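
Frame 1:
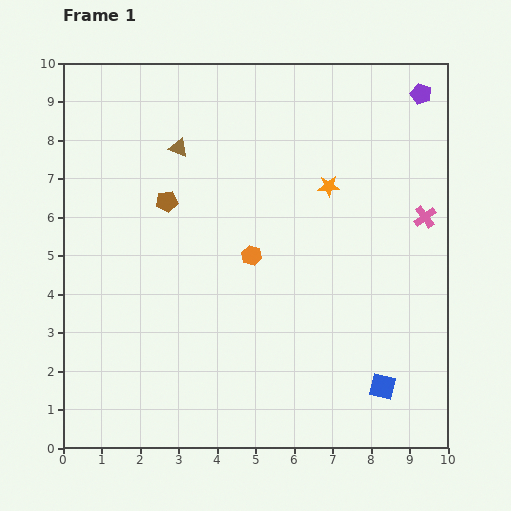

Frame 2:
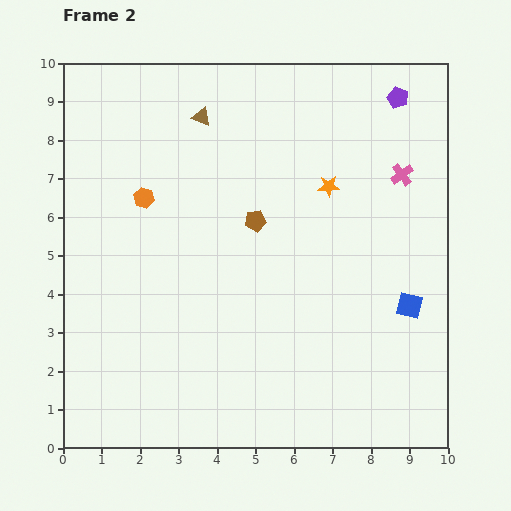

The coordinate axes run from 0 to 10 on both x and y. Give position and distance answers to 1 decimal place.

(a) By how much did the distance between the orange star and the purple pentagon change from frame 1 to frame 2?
-0.5

Distance in frame 1: 3.4. Distance in frame 2: 2.9.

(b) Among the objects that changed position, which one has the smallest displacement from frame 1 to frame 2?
the purple pentagon

(moved 0.6)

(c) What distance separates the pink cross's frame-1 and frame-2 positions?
1.3

The pink cross moved from (9.4, 6.0) to (8.8, 7.1), a distance of √(0.6² + 1.1²) ≈ 1.3.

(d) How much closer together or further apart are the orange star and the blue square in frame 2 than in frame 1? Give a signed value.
-1.7

Distance in frame 1: 5.4. Distance in frame 2: 3.7.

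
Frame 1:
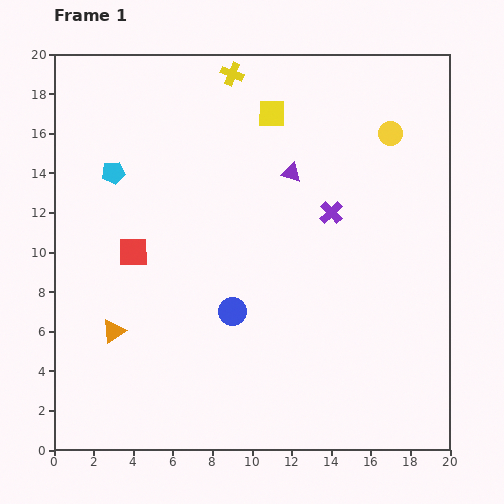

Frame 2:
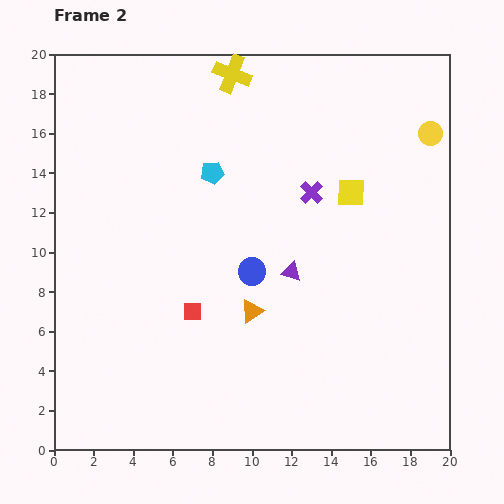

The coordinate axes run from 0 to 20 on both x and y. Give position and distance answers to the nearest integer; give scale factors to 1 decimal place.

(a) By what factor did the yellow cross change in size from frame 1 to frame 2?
1.6×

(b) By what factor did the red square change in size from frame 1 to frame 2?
0.6×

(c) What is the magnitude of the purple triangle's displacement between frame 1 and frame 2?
5

The purple triangle moved from (12, 14) to (12, 9), a distance of √(0² + 5²) ≈ 5.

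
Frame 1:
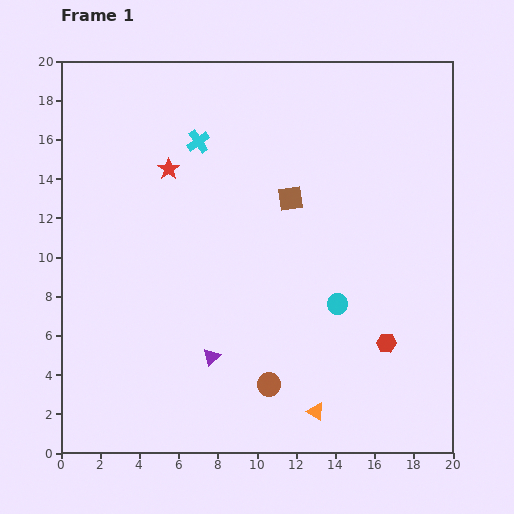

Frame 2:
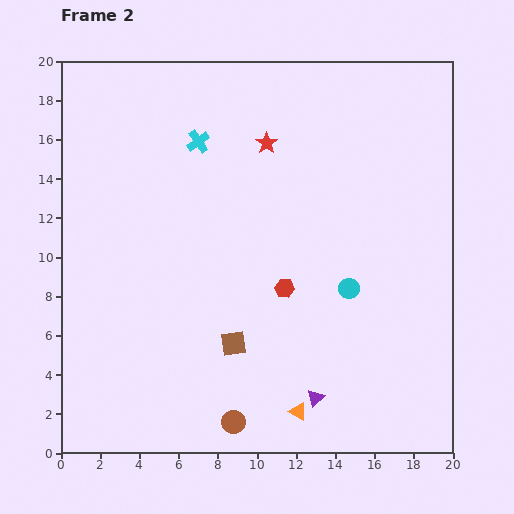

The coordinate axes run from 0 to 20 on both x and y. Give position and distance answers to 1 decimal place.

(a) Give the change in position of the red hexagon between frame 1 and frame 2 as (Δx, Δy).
(-5.2, 2.8)

The red hexagon was at (16.6, 5.6) in frame 1 and (11.4, 8.4) in frame 2.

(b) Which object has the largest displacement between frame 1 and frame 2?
the brown square

(moved 7.9; next 5.9)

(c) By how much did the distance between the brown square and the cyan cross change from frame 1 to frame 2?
+5.0

Distance in frame 1: 5.5. Distance in frame 2: 10.5.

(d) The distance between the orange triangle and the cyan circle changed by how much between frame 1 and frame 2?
+1.2

Distance in frame 1: 5.6. Distance in frame 2: 6.8.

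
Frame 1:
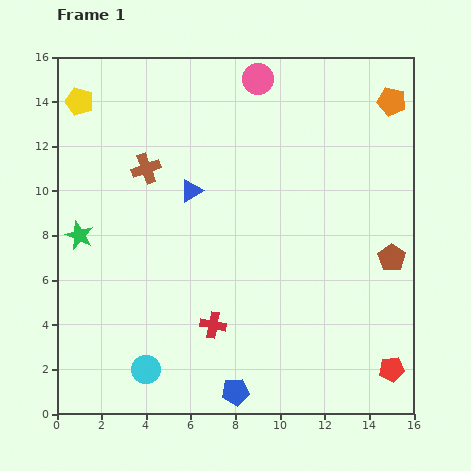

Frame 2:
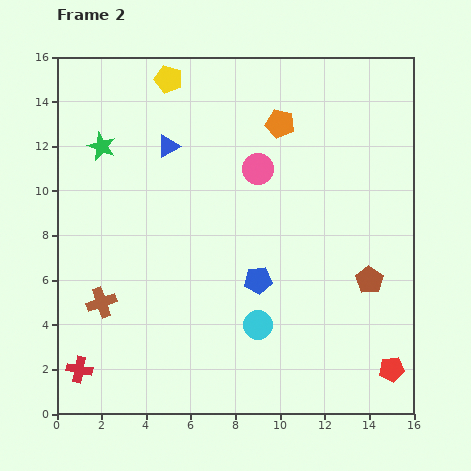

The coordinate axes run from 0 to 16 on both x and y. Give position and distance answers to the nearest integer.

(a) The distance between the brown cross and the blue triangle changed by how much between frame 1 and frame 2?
+6

Distance in frame 1: 2. Distance in frame 2: 8.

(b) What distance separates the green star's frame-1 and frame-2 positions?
4

The green star moved from (1, 8) to (2, 12), a distance of √(1² + 4²) ≈ 4.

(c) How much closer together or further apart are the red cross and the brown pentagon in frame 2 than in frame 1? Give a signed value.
+5

Distance in frame 1: 9. Distance in frame 2: 14.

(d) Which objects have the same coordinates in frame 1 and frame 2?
the red pentagon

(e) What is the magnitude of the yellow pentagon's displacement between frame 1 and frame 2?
4

The yellow pentagon moved from (1, 14) to (5, 15), a distance of √(4² + 1²) ≈ 4.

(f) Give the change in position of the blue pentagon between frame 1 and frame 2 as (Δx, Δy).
(1, 5)

The blue pentagon was at (8, 1) in frame 1 and (9, 6) in frame 2.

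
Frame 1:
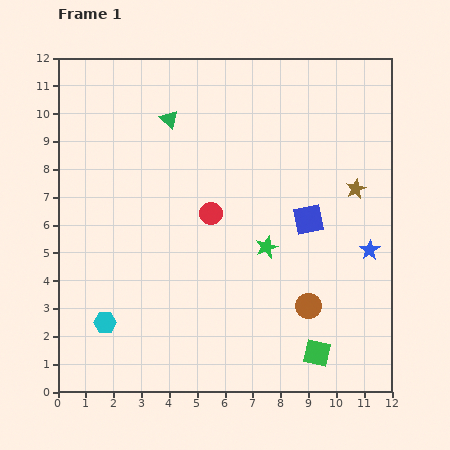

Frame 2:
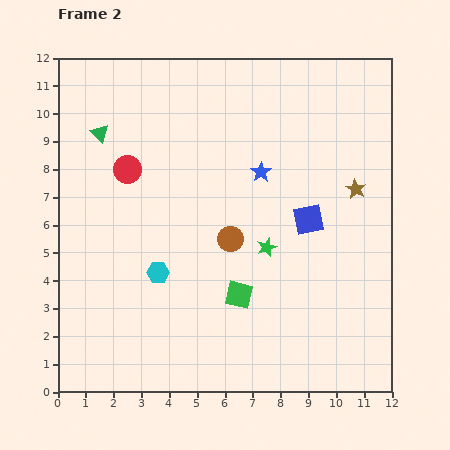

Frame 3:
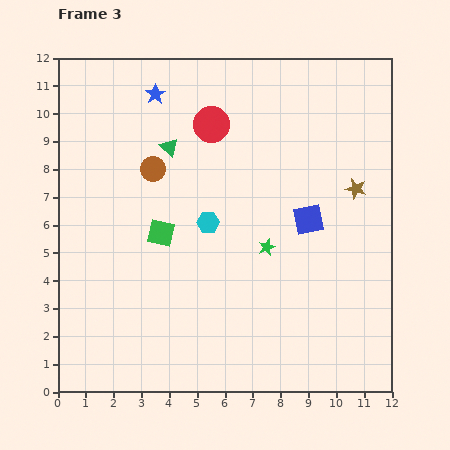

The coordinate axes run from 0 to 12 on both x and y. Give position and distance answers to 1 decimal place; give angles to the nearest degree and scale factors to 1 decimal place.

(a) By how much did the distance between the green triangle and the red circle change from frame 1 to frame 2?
-2.1

Distance in frame 1: 3.7. Distance in frame 2: 1.6.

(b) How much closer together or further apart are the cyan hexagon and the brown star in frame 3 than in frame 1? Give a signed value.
-4.8

Distance in frame 1: 10.2. Distance in frame 3: 5.4.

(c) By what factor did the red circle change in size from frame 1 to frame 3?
1.6×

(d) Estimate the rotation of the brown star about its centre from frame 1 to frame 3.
31° counter-clockwise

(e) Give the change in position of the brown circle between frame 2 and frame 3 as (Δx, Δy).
(-2.8, 2.5)

The brown circle was at (6.2, 5.5) in frame 2 and (3.4, 8.0) in frame 3.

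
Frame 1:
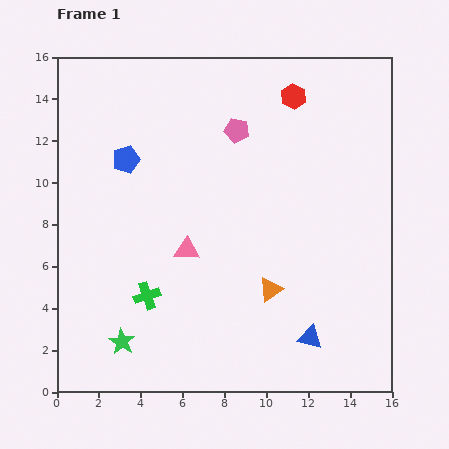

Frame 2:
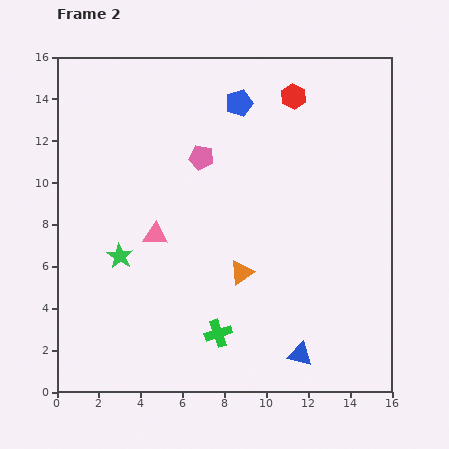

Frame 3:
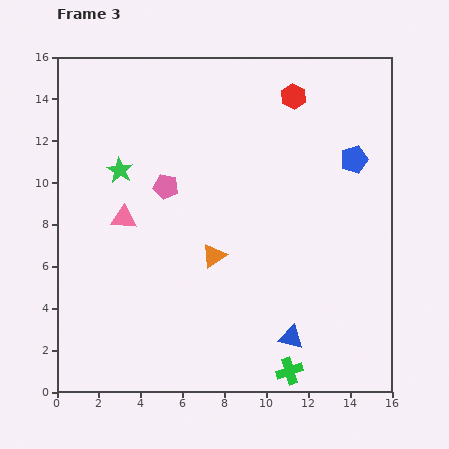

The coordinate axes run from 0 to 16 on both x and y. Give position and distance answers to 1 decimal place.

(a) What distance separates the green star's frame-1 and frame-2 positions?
4.1

The green star moved from (3.1, 2.4) to (3.0, 6.5), a distance of √(0.1² + 4.1²) ≈ 4.1.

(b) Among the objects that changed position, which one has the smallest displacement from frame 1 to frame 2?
the blue triangle

(moved 0.9)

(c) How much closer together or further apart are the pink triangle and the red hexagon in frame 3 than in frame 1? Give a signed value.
+1.1

Distance in frame 1: 8.9. Distance in frame 3: 10.0.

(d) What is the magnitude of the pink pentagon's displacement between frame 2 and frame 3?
2.2

The pink pentagon moved from (6.9, 11.2) to (5.2, 9.8), a distance of √(1.7² + 1.4²) ≈ 2.2.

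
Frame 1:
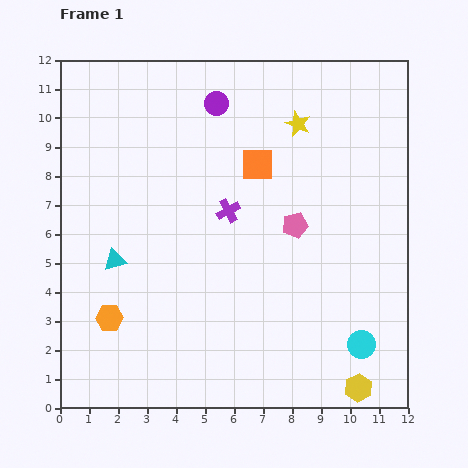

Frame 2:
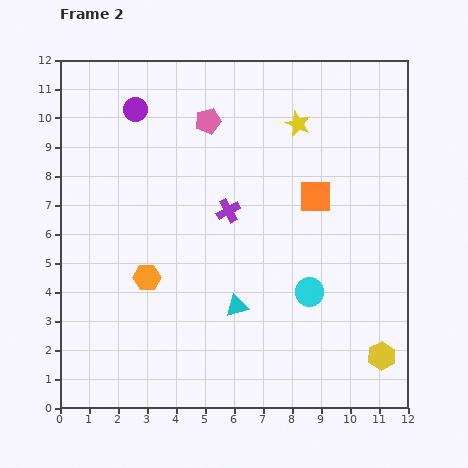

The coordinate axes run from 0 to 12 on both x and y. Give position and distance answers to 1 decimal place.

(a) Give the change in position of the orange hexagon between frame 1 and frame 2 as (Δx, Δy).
(1.3, 1.4)

The orange hexagon was at (1.7, 3.1) in frame 1 and (3.0, 4.5) in frame 2.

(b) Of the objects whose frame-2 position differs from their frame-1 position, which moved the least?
the yellow hexagon

(moved 1.4)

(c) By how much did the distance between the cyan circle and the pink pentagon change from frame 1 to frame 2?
+2.2

Distance in frame 1: 4.7. Distance in frame 2: 6.9.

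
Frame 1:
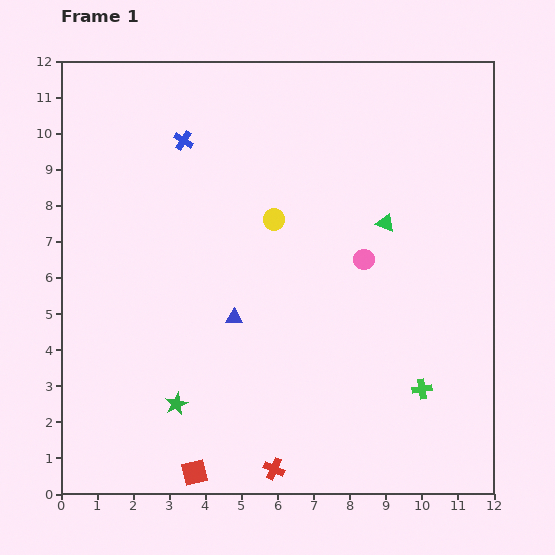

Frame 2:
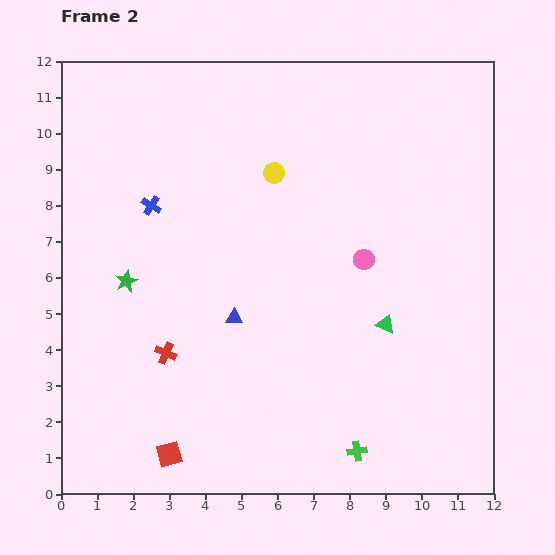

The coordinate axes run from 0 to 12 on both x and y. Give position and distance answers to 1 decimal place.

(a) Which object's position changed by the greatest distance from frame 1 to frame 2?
the red cross

(moved 4.4; next 3.7)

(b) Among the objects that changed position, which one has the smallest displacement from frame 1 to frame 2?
the red square

(moved 0.9)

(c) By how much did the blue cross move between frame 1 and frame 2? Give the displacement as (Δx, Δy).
(-0.9, -1.8)

The blue cross was at (3.4, 9.8) in frame 1 and (2.5, 8.0) in frame 2.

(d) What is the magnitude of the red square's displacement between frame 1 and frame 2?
0.9

The red square moved from (3.7, 0.6) to (3.0, 1.1), a distance of √(0.7² + 0.5²) ≈ 0.9.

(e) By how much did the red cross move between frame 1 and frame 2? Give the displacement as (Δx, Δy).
(-3.0, 3.2)

The red cross was at (5.9, 0.7) in frame 1 and (2.9, 3.9) in frame 2.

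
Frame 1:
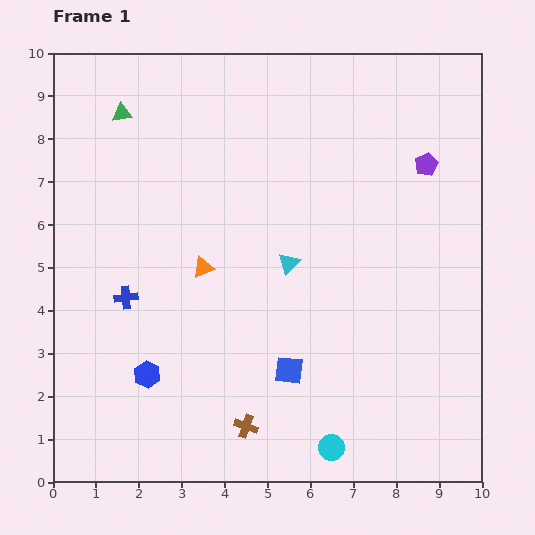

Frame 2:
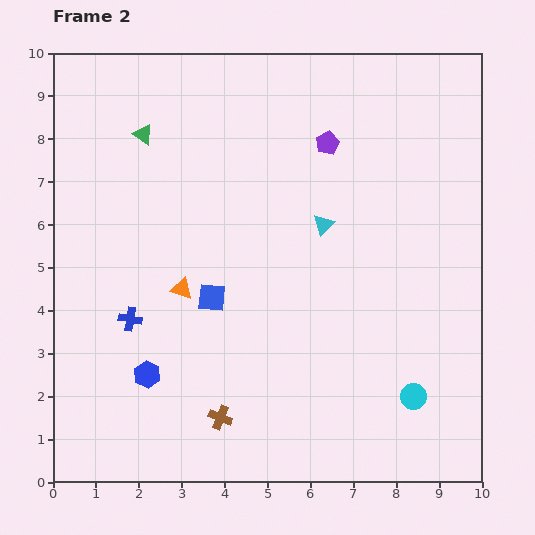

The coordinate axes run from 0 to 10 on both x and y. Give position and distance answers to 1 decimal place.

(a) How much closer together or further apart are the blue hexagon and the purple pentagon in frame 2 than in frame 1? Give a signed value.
-1.3

Distance in frame 1: 8.1. Distance in frame 2: 6.8.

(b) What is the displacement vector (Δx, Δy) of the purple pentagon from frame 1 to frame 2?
(-2.3, 0.5)

The purple pentagon was at (8.7, 7.4) in frame 1 and (6.4, 7.9) in frame 2.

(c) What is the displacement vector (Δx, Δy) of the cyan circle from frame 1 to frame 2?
(1.9, 1.2)

The cyan circle was at (6.5, 0.8) in frame 1 and (8.4, 2.0) in frame 2.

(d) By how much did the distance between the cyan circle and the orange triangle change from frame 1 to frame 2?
+0.8

Distance in frame 1: 5.2. Distance in frame 2: 6.0.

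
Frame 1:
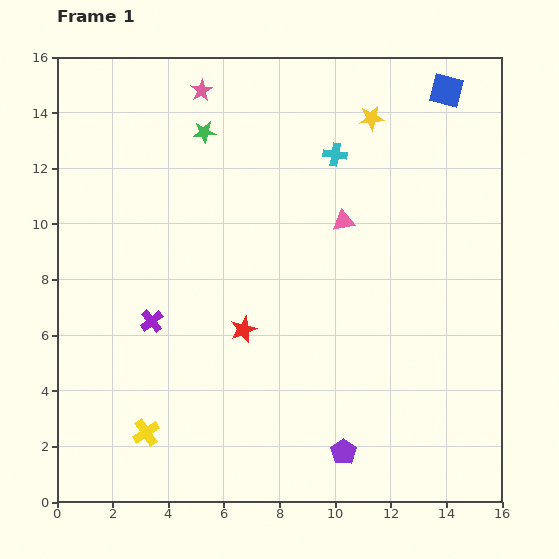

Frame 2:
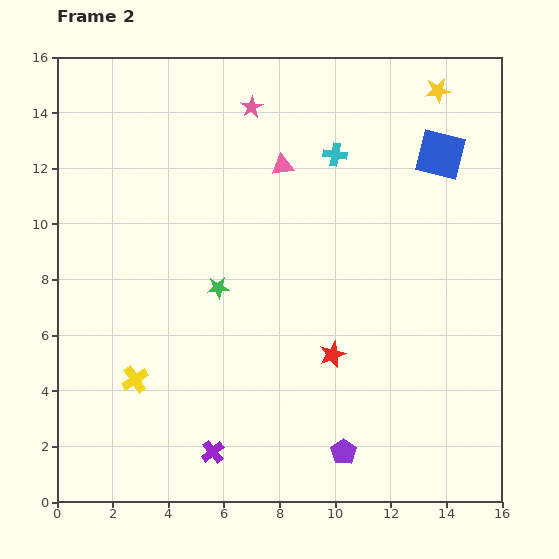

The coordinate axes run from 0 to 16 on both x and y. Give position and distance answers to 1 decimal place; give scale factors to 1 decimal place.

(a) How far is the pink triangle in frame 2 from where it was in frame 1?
3.0

The pink triangle moved from (10.3, 10.1) to (8.1, 12.1), a distance of √(2.2² + 2.0²) ≈ 3.0.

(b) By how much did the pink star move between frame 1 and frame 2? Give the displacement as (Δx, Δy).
(1.8, -0.6)

The pink star was at (5.2, 14.8) in frame 1 and (7.0, 14.2) in frame 2.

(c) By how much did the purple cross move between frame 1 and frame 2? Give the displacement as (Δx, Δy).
(2.2, -4.7)

The purple cross was at (3.4, 6.5) in frame 1 and (5.6, 1.8) in frame 2.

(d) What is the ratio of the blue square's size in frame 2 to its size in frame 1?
1.5×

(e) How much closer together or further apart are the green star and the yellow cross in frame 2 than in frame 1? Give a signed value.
-6.5

Distance in frame 1: 11.0. Distance in frame 2: 4.5.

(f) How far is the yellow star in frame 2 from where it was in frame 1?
2.6

The yellow star moved from (11.3, 13.8) to (13.7, 14.8), a distance of √(2.4² + 1.0²) ≈ 2.6.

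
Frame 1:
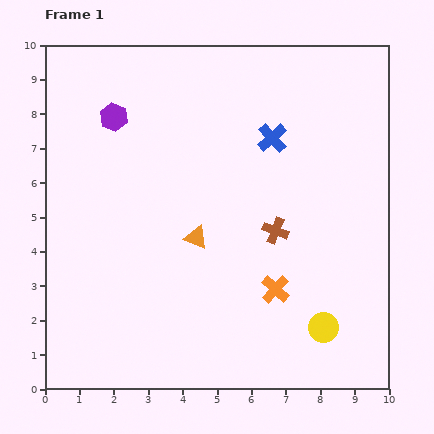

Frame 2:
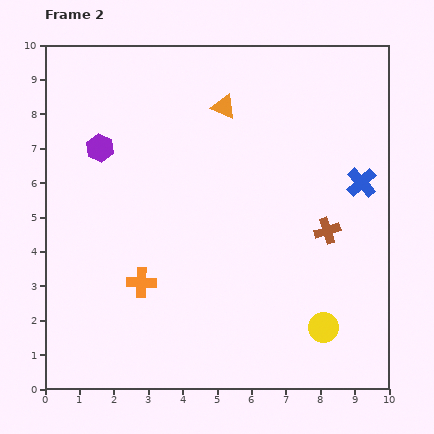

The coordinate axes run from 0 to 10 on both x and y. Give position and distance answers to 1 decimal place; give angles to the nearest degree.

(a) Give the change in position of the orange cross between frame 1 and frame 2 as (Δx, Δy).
(-3.9, 0.2)

The orange cross was at (6.7, 2.9) in frame 1 and (2.8, 3.1) in frame 2.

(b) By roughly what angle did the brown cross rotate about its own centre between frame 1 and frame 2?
38° counter-clockwise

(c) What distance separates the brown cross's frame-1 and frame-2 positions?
1.5

The brown cross moved from (6.7, 4.6) to (8.2, 4.6), a distance of √(1.5² + 0.0²) ≈ 1.5.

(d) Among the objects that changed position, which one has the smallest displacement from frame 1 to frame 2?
the purple hexagon

(moved 1.0)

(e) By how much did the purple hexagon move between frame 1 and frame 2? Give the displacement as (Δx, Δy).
(-0.4, -0.9)

The purple hexagon was at (2.0, 7.9) in frame 1 and (1.6, 7.0) in frame 2.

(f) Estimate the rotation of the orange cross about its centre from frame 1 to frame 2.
39° counter-clockwise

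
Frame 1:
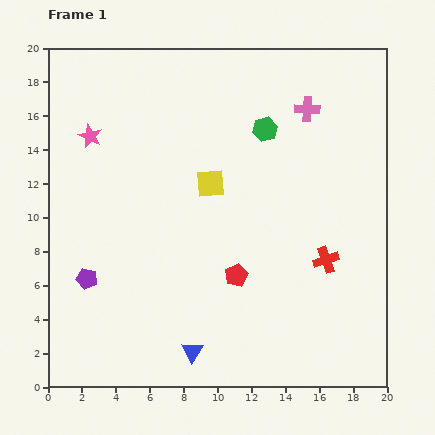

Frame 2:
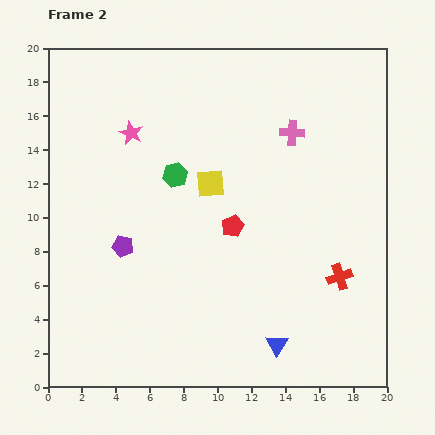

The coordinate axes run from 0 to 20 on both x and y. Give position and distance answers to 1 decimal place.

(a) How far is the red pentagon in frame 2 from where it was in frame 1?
2.9

The red pentagon moved from (11.1, 6.6) to (10.9, 9.5), a distance of √(0.2² + 2.9²) ≈ 2.9.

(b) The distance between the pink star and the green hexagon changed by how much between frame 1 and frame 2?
-6.7

Distance in frame 1: 10.3. Distance in frame 2: 3.6.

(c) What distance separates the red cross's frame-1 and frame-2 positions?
1.3

The red cross moved from (16.4, 7.5) to (17.2, 6.5), a distance of √(0.8² + 1.0²) ≈ 1.3.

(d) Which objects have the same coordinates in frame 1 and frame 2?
the yellow square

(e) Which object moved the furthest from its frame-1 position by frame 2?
the green hexagon

(moved 5.9; next 5.0)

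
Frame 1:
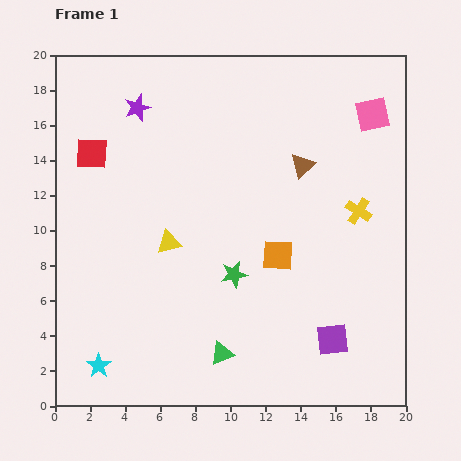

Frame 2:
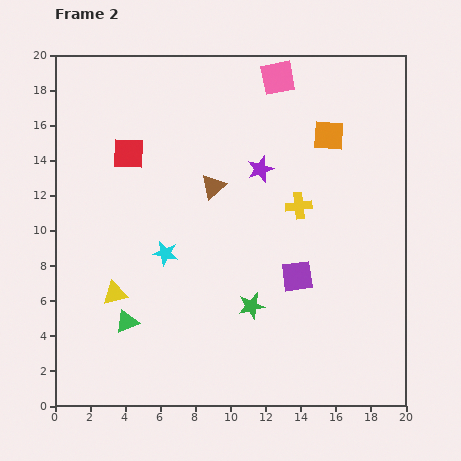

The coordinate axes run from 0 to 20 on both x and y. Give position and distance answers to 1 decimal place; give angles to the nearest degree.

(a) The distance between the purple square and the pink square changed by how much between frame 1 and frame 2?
-1.6

Distance in frame 1: 13.0. Distance in frame 2: 11.4.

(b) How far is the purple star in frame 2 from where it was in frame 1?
7.8

The purple star moved from (4.7, 17.0) to (11.7, 13.5), a distance of √(7.0² + 3.5²) ≈ 7.8.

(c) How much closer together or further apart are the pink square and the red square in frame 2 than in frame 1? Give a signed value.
-6.7

Distance in frame 1: 16.2. Distance in frame 2: 9.5.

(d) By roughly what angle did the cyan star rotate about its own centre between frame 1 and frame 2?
24° counter-clockwise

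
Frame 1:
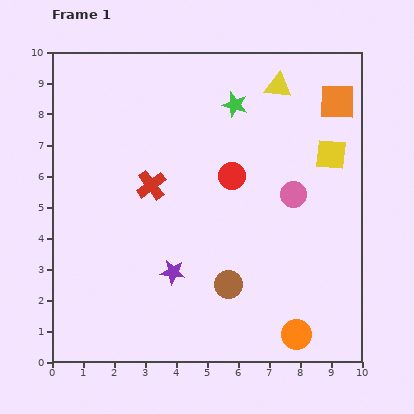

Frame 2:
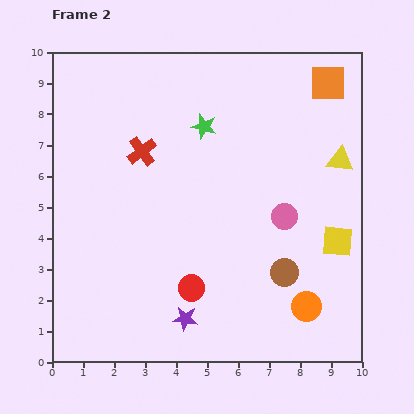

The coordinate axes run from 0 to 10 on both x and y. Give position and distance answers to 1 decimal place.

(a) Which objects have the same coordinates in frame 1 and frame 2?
none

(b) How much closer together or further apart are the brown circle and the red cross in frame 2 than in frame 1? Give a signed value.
+1.9

Distance in frame 1: 4.1. Distance in frame 2: 6.0.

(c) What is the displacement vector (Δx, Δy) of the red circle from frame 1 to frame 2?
(-1.3, -3.6)

The red circle was at (5.8, 6.0) in frame 1 and (4.5, 2.4) in frame 2.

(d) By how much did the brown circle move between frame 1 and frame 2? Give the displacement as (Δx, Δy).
(1.8, 0.4)

The brown circle was at (5.7, 2.5) in frame 1 and (7.5, 2.9) in frame 2.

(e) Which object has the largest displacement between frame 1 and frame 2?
the red circle

(moved 3.8; next 3.1)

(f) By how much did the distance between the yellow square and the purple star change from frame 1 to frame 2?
-0.9

Distance in frame 1: 6.4. Distance in frame 2: 5.5.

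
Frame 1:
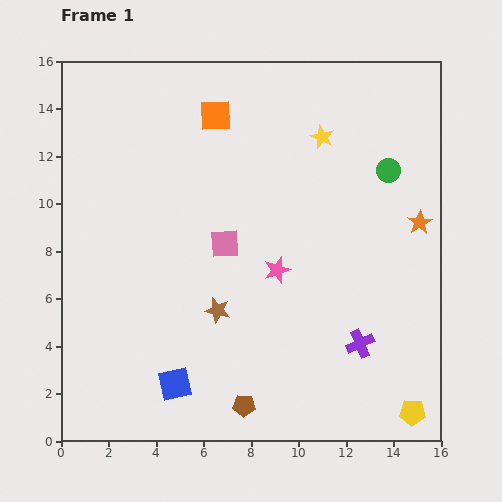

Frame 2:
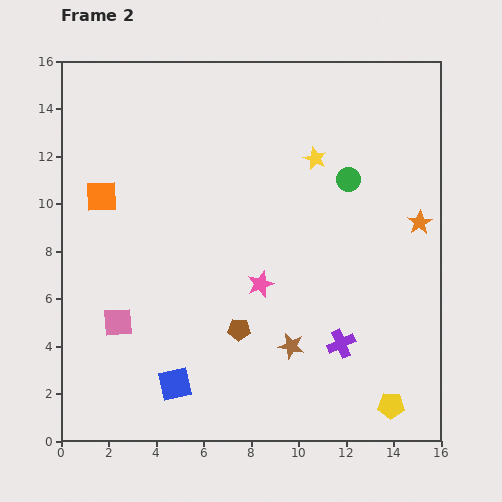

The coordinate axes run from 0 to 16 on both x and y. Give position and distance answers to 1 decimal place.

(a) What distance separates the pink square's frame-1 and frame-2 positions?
5.6

The pink square moved from (6.9, 8.3) to (2.4, 5.0), a distance of √(4.5² + 3.3²) ≈ 5.6.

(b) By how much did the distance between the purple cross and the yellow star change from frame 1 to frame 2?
-0.9

Distance in frame 1: 8.8. Distance in frame 2: 7.9.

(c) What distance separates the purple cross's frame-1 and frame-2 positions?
0.8

The purple cross moved from (12.6, 4.1) to (11.8, 4.1), a distance of √(0.8² + 0.0²) ≈ 0.8.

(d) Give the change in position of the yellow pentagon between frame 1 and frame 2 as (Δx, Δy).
(-0.9, 0.3)

The yellow pentagon was at (14.8, 1.2) in frame 1 and (13.9, 1.5) in frame 2.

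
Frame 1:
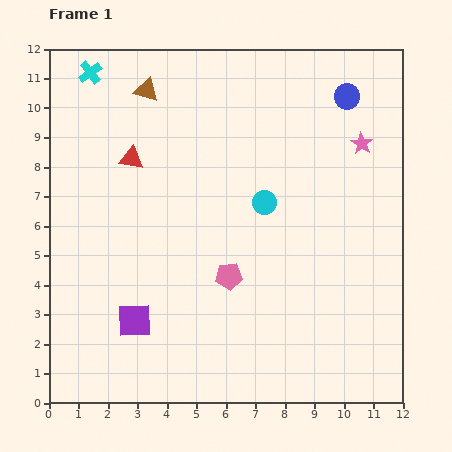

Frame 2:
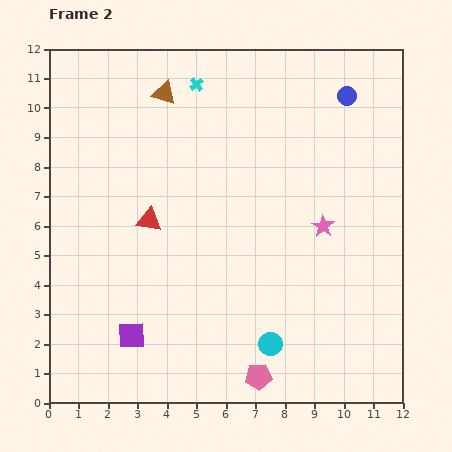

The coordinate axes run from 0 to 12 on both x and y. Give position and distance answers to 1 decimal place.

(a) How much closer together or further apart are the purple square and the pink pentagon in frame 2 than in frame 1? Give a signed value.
+1.0

Distance in frame 1: 3.5. Distance in frame 2: 4.5.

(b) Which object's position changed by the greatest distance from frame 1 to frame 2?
the cyan circle

(moved 4.8; next 3.6)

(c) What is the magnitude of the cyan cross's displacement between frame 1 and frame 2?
3.6

The cyan cross moved from (1.4, 11.2) to (5.0, 10.8), a distance of √(3.6² + 0.4²) ≈ 3.6.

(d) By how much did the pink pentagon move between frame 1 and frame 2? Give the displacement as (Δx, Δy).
(1.0, -3.4)

The pink pentagon was at (6.1, 4.3) in frame 1 and (7.1, 0.9) in frame 2.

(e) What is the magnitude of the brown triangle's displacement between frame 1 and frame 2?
0.6

The brown triangle moved from (3.3, 10.6) to (3.9, 10.5), a distance of √(0.6² + 0.1²) ≈ 0.6.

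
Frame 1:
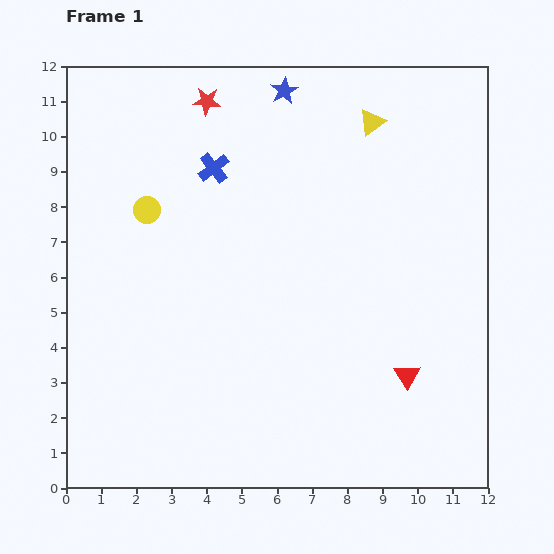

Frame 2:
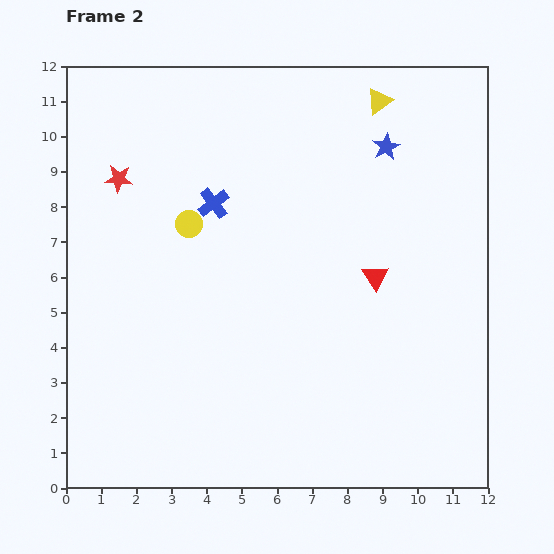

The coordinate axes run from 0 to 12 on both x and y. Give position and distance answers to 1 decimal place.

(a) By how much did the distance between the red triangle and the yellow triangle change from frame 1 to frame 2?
-2.3

Distance in frame 1: 7.3. Distance in frame 2: 5.0.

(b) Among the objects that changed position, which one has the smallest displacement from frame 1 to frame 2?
the yellow triangle

(moved 0.6)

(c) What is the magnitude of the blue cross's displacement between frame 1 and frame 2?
1.0

The blue cross moved from (4.2, 9.1) to (4.2, 8.1), a distance of √(0.0² + 1.0²) ≈ 1.0.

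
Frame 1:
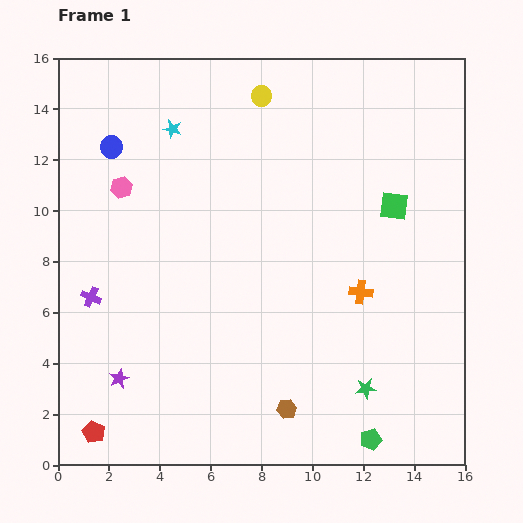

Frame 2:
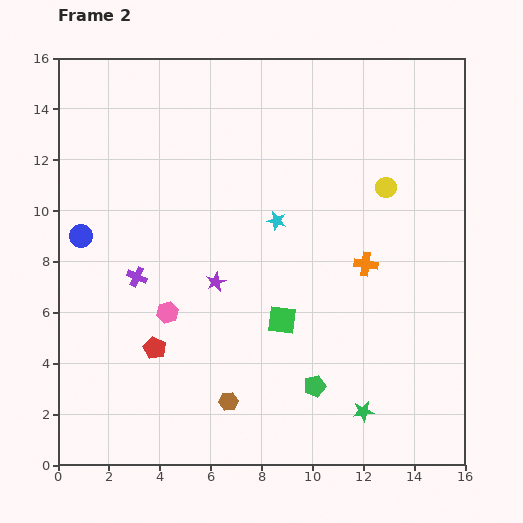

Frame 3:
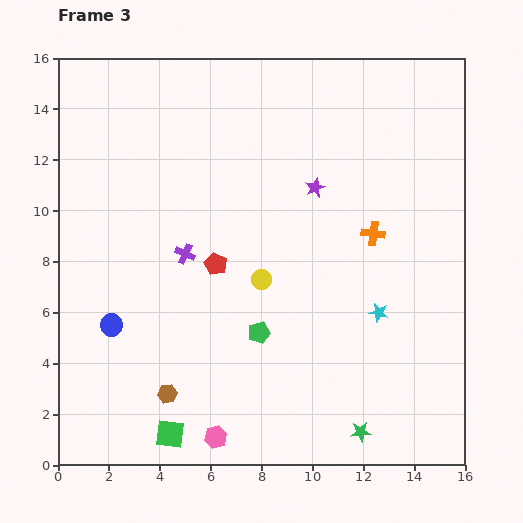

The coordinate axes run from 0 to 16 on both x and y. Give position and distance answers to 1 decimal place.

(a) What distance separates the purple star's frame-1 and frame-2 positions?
5.4

The purple star moved from (2.4, 3.4) to (6.2, 7.2), a distance of √(3.8² + 3.8²) ≈ 5.4.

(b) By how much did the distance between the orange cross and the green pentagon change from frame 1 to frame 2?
-0.6

Distance in frame 1: 5.8. Distance in frame 2: 5.2.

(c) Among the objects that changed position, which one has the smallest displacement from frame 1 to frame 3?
the green star

(moved 1.7)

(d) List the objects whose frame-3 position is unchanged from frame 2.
none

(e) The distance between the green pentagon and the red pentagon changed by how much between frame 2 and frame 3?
-3.3

Distance in frame 2: 6.5. Distance in frame 3: 3.2.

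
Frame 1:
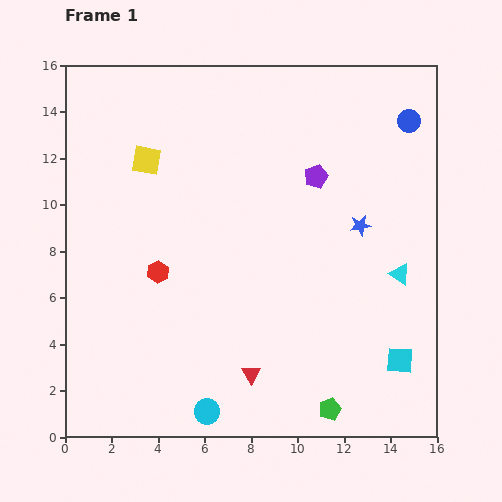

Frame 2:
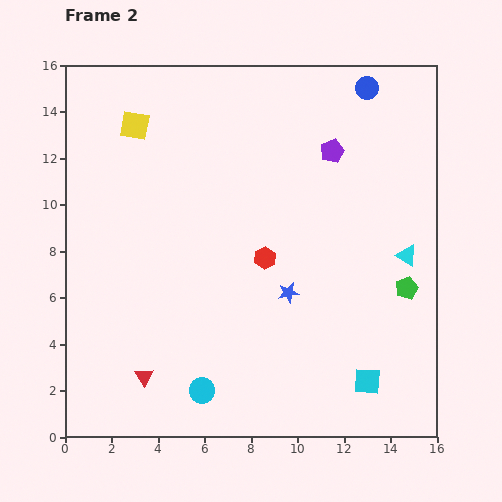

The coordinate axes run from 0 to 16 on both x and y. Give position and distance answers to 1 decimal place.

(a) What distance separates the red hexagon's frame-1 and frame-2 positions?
4.6

The red hexagon moved from (4.0, 7.1) to (8.6, 7.7), a distance of √(4.6² + 0.6²) ≈ 4.6.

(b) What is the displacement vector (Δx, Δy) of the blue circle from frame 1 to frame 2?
(-1.8, 1.4)

The blue circle was at (14.8, 13.6) in frame 1 and (13.0, 15.0) in frame 2.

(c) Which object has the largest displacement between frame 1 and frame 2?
the green pentagon

(moved 6.2; next 4.6)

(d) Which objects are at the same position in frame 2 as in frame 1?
none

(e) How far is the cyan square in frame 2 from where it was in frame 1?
1.7

The cyan square moved from (14.4, 3.3) to (13.0, 2.4), a distance of √(1.4² + 0.9²) ≈ 1.7.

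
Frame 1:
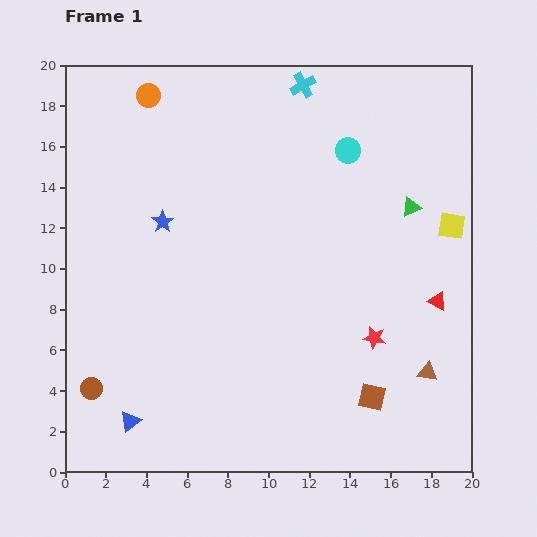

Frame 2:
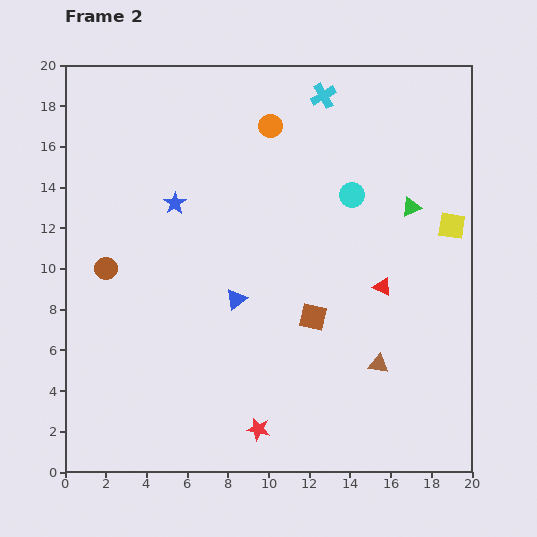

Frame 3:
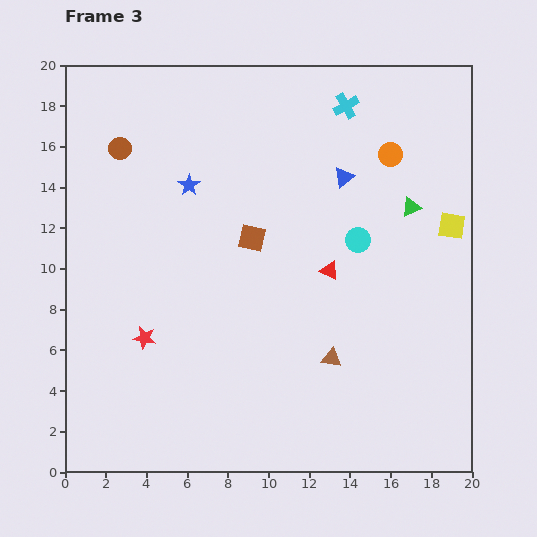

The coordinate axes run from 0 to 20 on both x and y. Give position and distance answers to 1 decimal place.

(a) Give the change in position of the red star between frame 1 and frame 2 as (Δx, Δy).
(-5.7, -4.5)

The red star was at (15.2, 6.6) in frame 1 and (9.5, 2.1) in frame 2.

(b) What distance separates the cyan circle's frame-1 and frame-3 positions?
4.4

The cyan circle moved from (13.9, 15.8) to (14.4, 11.4), a distance of √(0.5² + 4.4²) ≈ 4.4.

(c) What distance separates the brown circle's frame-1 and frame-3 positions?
11.9

The brown circle moved from (1.3, 4.1) to (2.7, 15.9), a distance of √(1.4² + 11.8²) ≈ 11.9.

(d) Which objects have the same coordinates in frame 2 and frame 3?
the yellow square, the green triangle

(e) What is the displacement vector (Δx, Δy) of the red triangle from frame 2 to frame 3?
(-2.6, 0.8)

The red triangle was at (15.6, 9.1) in frame 2 and (13.0, 9.9) in frame 3.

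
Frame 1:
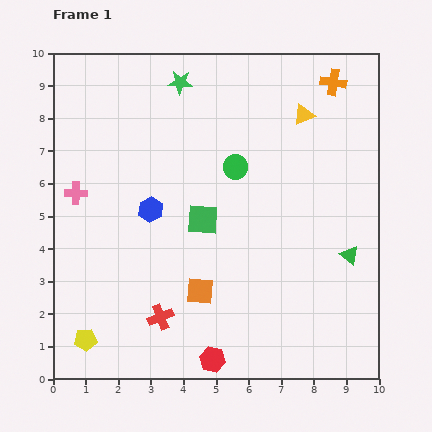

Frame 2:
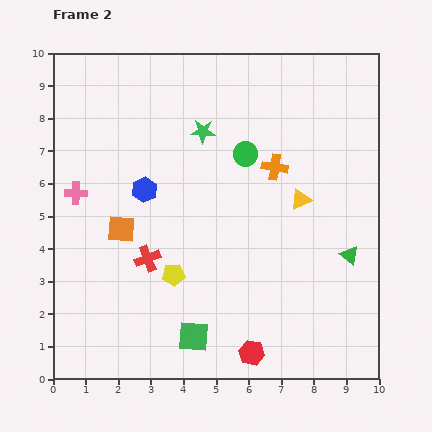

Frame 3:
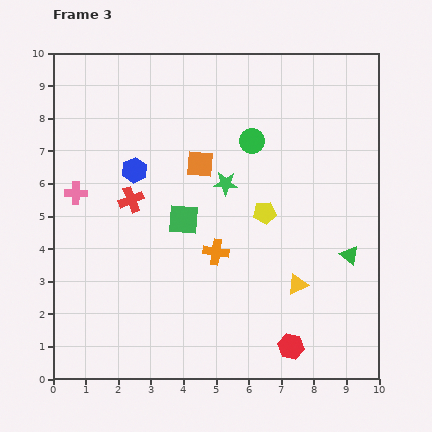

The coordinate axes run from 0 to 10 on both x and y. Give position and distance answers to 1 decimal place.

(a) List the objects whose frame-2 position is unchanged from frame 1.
the pink cross, the green triangle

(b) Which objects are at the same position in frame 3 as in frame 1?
the pink cross, the green triangle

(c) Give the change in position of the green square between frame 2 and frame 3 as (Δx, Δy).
(-0.3, 3.6)

The green square was at (4.3, 1.3) in frame 2 and (4.0, 4.9) in frame 3.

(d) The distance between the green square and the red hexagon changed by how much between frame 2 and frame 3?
+3.2

Distance in frame 2: 1.9. Distance in frame 3: 5.1.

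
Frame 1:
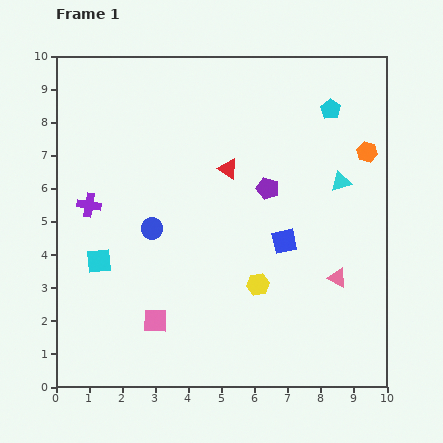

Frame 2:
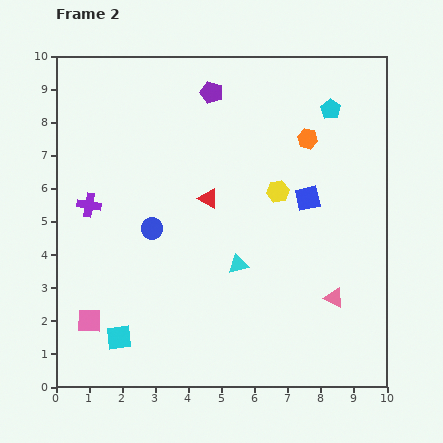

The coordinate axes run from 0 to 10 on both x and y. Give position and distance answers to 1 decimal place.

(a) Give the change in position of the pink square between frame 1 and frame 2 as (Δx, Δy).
(-2.0, 0.0)

The pink square was at (3.0, 2.0) in frame 1 and (1.0, 2.0) in frame 2.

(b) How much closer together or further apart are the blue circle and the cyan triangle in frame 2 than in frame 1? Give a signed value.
-3.1

Distance in frame 1: 5.9. Distance in frame 2: 2.8.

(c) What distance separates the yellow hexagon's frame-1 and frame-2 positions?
2.9

The yellow hexagon moved from (6.1, 3.1) to (6.7, 5.9), a distance of √(0.6² + 2.8²) ≈ 2.9.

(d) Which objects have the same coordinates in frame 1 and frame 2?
the purple cross, the cyan pentagon, the blue circle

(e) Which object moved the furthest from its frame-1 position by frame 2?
the cyan triangle

(moved 4.0; next 3.4)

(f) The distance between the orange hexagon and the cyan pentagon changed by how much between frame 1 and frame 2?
-0.6

Distance in frame 1: 1.7. Distance in frame 2: 1.1.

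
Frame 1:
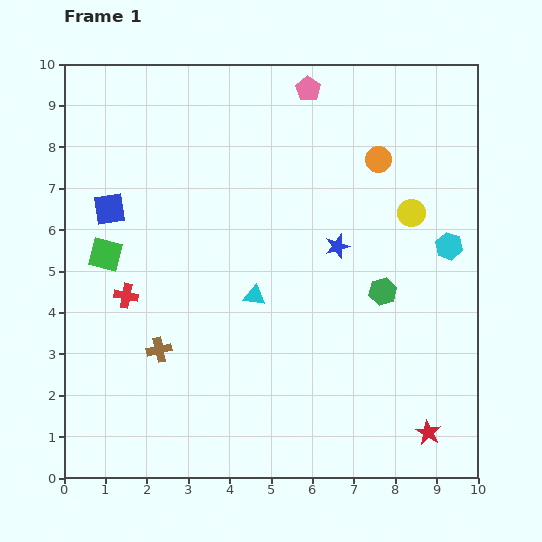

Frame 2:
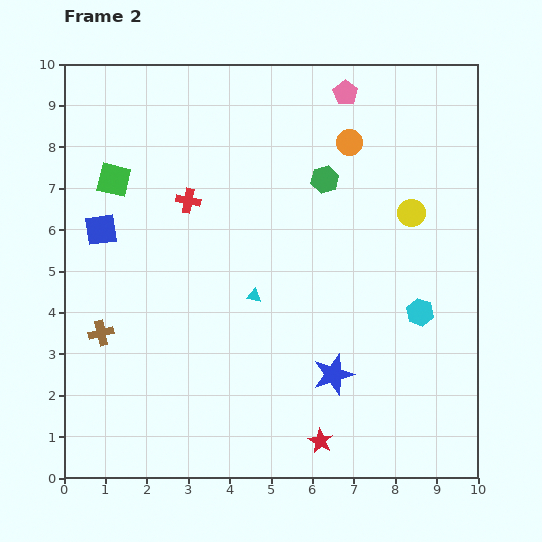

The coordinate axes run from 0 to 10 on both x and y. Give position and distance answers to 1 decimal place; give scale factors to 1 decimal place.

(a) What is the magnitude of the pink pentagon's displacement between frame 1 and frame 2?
0.9

The pink pentagon moved from (5.9, 9.4) to (6.8, 9.3), a distance of √(0.9² + 0.1²) ≈ 0.9.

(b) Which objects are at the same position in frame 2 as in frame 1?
the cyan triangle, the yellow circle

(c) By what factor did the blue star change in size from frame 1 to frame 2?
1.7×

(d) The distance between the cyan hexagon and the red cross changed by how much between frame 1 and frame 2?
-1.7

Distance in frame 1: 7.9. Distance in frame 2: 6.2.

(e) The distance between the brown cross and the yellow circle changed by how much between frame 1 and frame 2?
+1.1

Distance in frame 1: 6.9. Distance in frame 2: 8.0.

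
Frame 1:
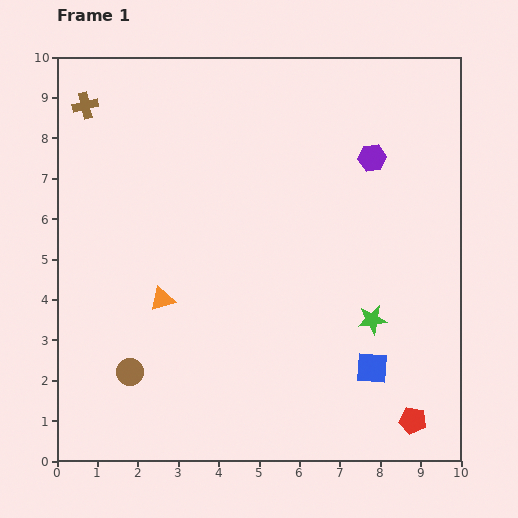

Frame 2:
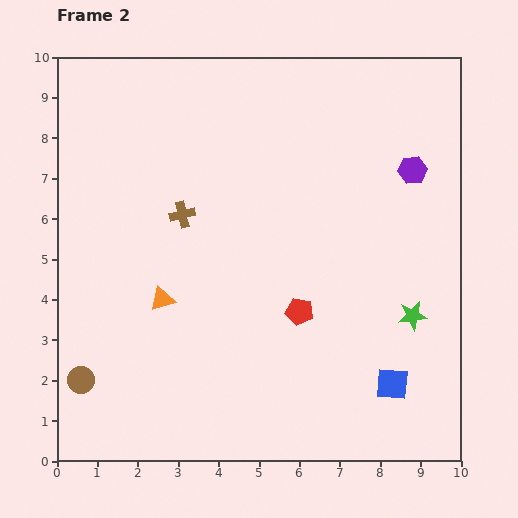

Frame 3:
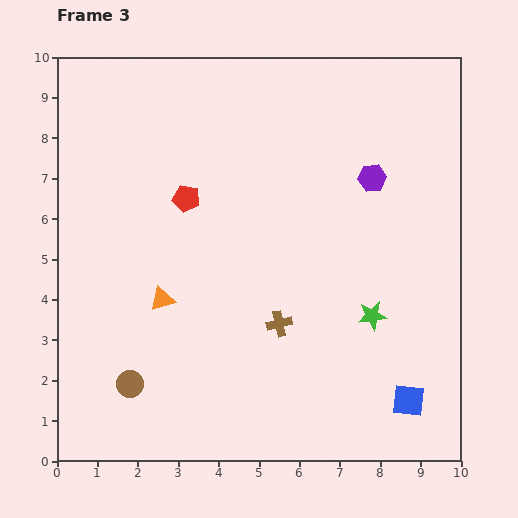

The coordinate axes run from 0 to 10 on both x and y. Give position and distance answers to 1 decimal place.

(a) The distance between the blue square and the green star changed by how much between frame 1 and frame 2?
+0.6

Distance in frame 1: 1.2. Distance in frame 2: 1.8.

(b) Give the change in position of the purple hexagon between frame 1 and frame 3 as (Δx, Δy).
(0.0, -0.5)

The purple hexagon was at (7.8, 7.5) in frame 1 and (7.8, 7.0) in frame 3.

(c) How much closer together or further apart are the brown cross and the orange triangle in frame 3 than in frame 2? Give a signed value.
+0.8

Distance in frame 2: 2.2. Distance in frame 3: 3.0.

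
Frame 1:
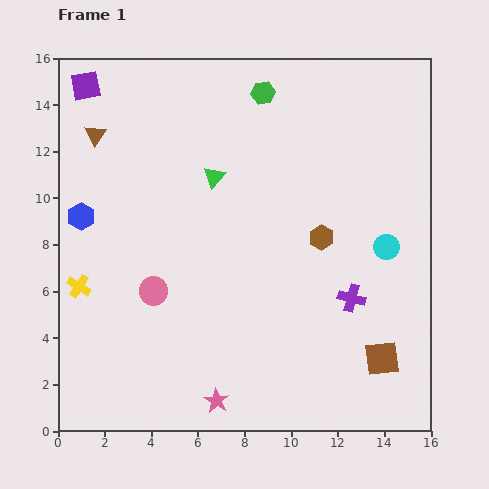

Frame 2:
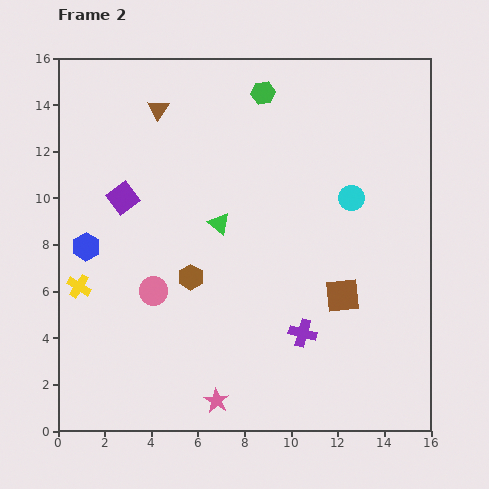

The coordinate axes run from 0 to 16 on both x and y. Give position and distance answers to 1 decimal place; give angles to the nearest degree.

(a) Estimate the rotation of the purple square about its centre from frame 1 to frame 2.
27° counter-clockwise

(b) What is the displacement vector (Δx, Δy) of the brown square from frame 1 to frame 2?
(-1.7, 2.7)

The brown square was at (13.9, 3.1) in frame 1 and (12.2, 5.8) in frame 2.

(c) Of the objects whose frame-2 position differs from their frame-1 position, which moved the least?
the blue hexagon

(moved 1.3)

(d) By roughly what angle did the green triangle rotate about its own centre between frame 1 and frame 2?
31° counter-clockwise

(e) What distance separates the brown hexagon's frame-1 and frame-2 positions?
5.9

The brown hexagon moved from (11.3, 8.3) to (5.7, 6.6), a distance of √(5.6² + 1.7²) ≈ 5.9.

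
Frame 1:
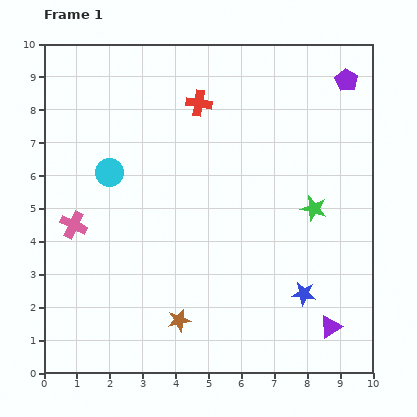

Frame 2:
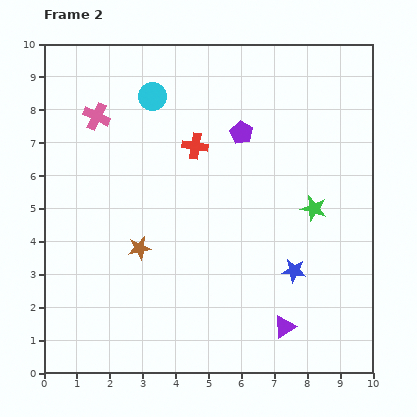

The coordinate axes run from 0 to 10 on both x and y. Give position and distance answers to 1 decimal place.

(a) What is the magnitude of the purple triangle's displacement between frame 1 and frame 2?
1.4

The purple triangle moved from (8.7, 1.4) to (7.3, 1.4), a distance of √(1.4² + 0.0²) ≈ 1.4.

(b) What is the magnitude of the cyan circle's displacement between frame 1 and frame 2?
2.6

The cyan circle moved from (2.0, 6.1) to (3.3, 8.4), a distance of √(1.3² + 2.3²) ≈ 2.6.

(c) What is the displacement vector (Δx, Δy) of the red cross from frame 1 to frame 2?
(-0.1, -1.3)

The red cross was at (4.7, 8.2) in frame 1 and (4.6, 6.9) in frame 2.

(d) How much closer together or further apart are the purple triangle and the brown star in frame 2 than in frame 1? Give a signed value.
+0.4

Distance in frame 1: 4.6. Distance in frame 2: 5.0.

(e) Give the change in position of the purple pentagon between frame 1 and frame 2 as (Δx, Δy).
(-3.2, -1.6)

The purple pentagon was at (9.2, 8.9) in frame 1 and (6.0, 7.3) in frame 2.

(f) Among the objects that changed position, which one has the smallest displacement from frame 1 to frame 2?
the blue star

(moved 0.8)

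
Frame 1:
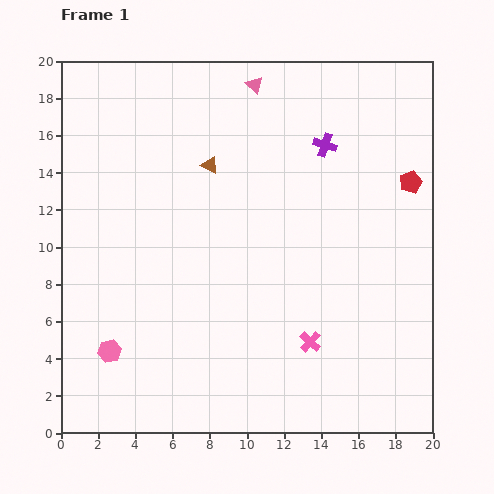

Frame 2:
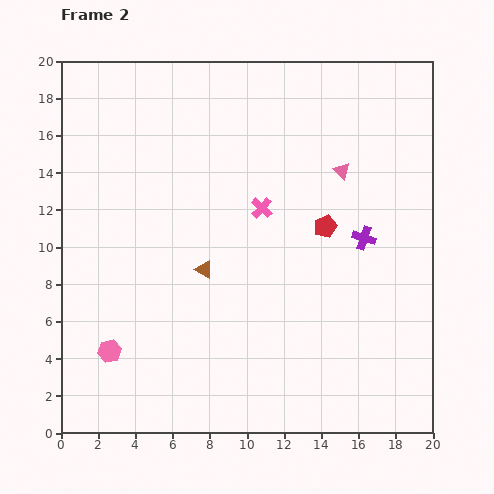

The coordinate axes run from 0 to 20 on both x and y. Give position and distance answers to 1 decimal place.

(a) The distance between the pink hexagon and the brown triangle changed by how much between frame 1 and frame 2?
-4.7

Distance in frame 1: 11.4. Distance in frame 2: 6.7.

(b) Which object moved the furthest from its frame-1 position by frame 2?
the pink cross

(moved 7.7; next 6.6)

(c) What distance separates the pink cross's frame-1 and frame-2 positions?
7.7

The pink cross moved from (13.4, 4.9) to (10.8, 12.1), a distance of √(2.6² + 7.2²) ≈ 7.7.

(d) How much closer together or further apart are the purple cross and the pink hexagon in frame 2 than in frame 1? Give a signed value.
-1.1

Distance in frame 1: 16.1. Distance in frame 2: 15.0.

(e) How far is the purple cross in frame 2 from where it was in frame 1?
5.4

The purple cross moved from (14.2, 15.5) to (16.3, 10.5), a distance of √(2.1² + 5.0²) ≈ 5.4.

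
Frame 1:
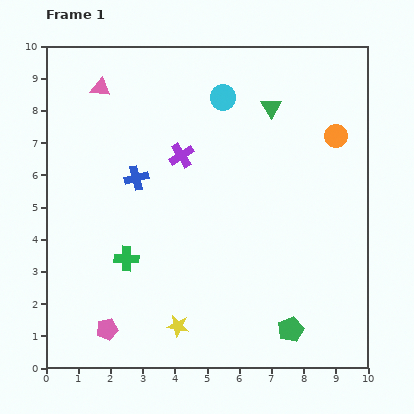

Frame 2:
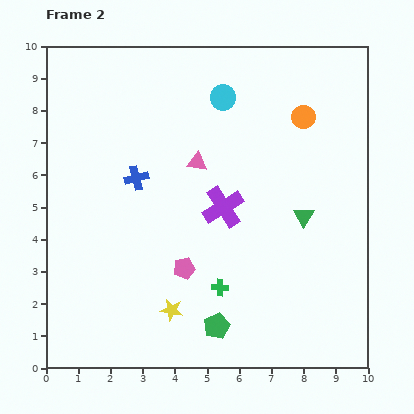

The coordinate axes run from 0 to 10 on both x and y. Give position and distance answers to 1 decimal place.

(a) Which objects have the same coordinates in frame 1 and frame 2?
the cyan circle, the blue cross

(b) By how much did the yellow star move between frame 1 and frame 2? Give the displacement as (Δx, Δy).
(-0.2, 0.5)

The yellow star was at (4.1, 1.3) in frame 1 and (3.9, 1.8) in frame 2.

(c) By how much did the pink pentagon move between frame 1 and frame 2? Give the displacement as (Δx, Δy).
(2.4, 1.9)

The pink pentagon was at (1.9, 1.2) in frame 1 and (4.3, 3.1) in frame 2.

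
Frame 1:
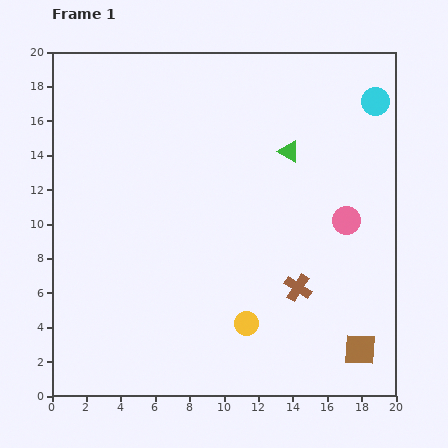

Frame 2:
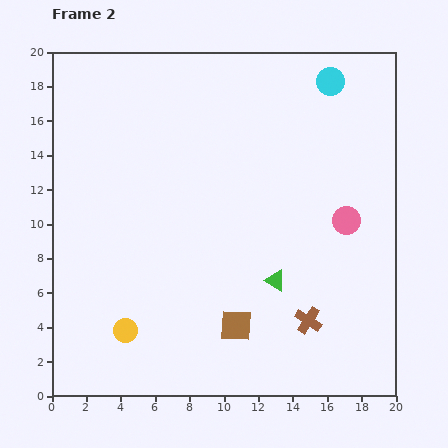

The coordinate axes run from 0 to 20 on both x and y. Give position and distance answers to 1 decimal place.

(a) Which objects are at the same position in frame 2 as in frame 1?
the pink circle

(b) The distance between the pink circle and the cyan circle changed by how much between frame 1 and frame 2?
+1.0

Distance in frame 1: 7.1. Distance in frame 2: 8.1.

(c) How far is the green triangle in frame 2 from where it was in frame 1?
7.5

The green triangle moved from (13.8, 14.2) to (13.0, 6.7), a distance of √(0.8² + 7.5²) ≈ 7.5.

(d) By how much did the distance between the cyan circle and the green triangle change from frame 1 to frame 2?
+6.2

Distance in frame 1: 5.8. Distance in frame 2: 12.0.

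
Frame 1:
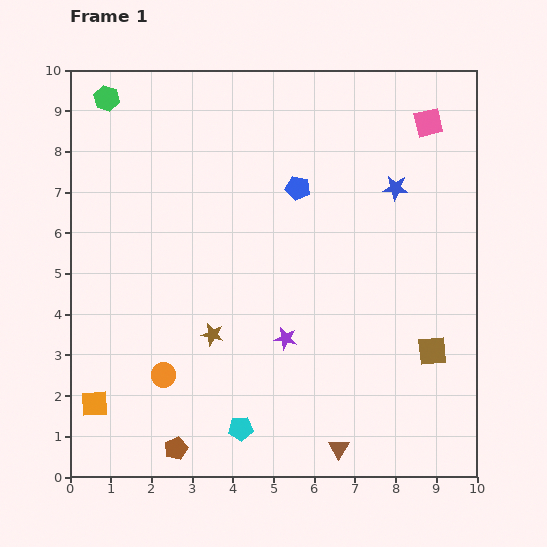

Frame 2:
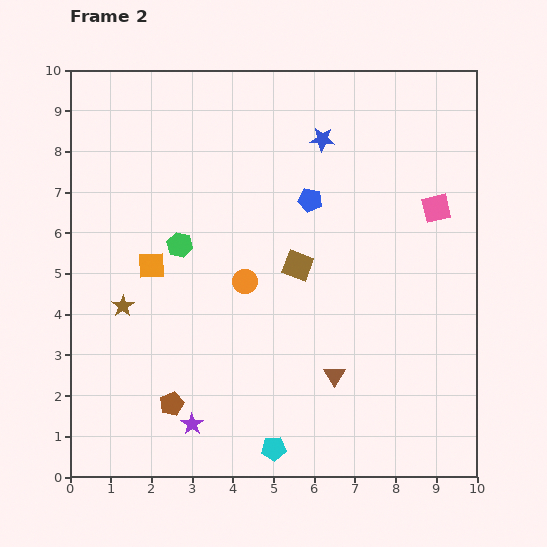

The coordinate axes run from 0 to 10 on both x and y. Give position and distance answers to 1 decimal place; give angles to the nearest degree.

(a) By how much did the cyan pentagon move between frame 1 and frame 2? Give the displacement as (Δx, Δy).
(0.8, -0.5)

The cyan pentagon was at (4.2, 1.2) in frame 1 and (5.0, 0.7) in frame 2.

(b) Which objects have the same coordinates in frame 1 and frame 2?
none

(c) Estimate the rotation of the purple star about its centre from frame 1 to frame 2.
24° clockwise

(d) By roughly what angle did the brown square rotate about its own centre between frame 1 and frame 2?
26° clockwise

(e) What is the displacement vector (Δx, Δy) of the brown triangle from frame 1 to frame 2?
(-0.1, 1.8)

The brown triangle was at (6.6, 0.7) in frame 1 and (6.5, 2.5) in frame 2.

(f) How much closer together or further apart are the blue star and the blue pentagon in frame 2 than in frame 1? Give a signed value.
-0.9

Distance in frame 1: 2.4. Distance in frame 2: 1.5.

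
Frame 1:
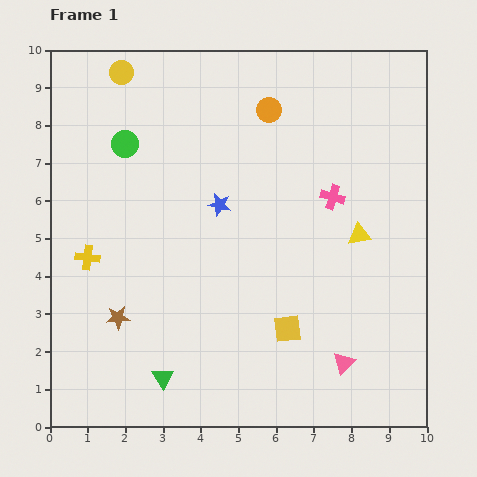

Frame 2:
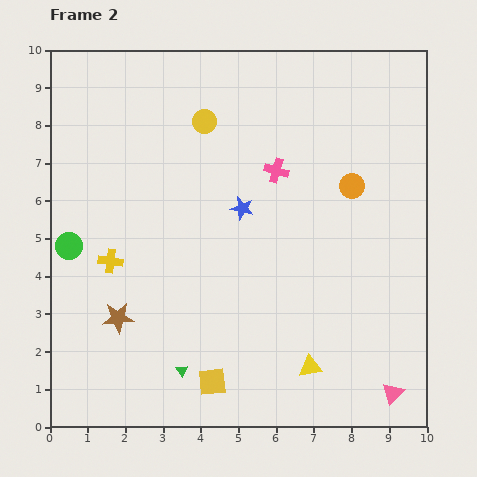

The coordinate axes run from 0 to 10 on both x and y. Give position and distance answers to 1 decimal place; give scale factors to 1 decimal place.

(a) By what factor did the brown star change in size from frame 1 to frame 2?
1.3×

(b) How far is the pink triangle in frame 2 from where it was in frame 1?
1.5

The pink triangle moved from (7.8, 1.7) to (9.1, 0.9), a distance of √(1.3² + 0.8²) ≈ 1.5.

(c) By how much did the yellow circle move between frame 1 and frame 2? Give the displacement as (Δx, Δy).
(2.2, -1.3)

The yellow circle was at (1.9, 9.4) in frame 1 and (4.1, 8.1) in frame 2.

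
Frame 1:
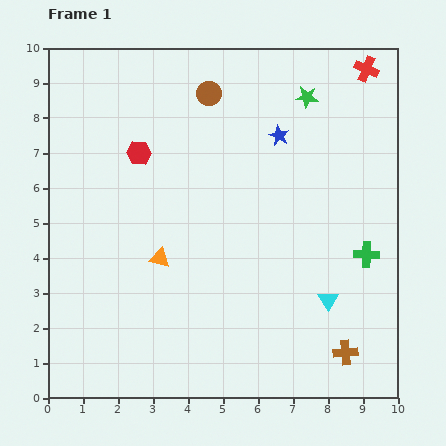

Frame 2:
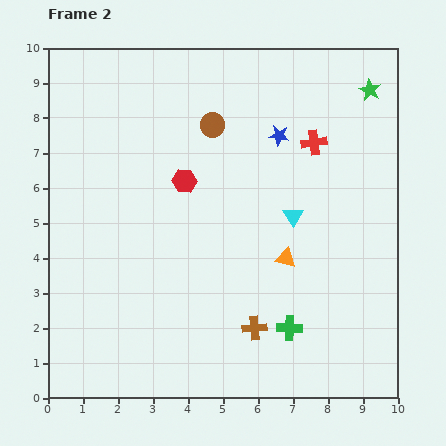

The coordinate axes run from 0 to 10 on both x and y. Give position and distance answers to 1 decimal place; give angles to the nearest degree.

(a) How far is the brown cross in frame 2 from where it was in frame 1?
2.7

The brown cross moved from (8.5, 1.3) to (5.9, 2.0), a distance of √(2.6² + 0.7²) ≈ 2.7.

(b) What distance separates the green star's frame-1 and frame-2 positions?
1.8

The green star moved from (7.4, 8.6) to (9.2, 8.8), a distance of √(1.8² + 0.2²) ≈ 1.8.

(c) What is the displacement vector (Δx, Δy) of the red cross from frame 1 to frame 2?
(-1.5, -2.1)

The red cross was at (9.1, 9.4) in frame 1 and (7.6, 7.3) in frame 2.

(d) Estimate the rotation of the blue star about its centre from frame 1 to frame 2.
17° counter-clockwise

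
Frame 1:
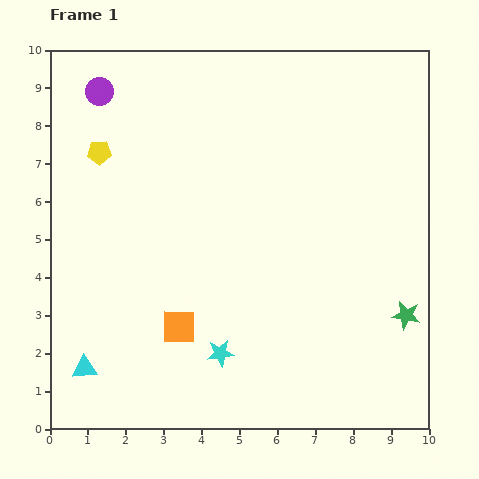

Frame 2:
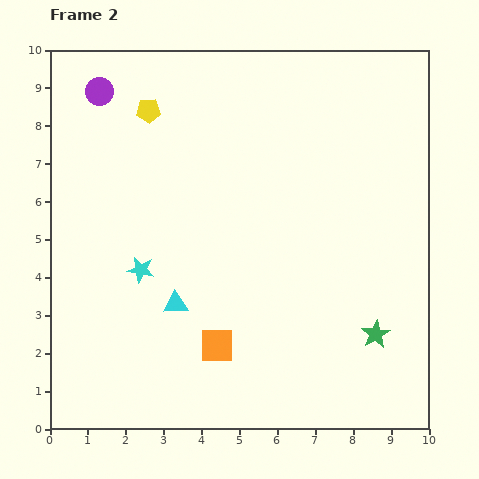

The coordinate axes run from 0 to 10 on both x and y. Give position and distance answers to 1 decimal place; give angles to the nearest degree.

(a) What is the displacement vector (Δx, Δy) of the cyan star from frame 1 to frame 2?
(-2.1, 2.2)

The cyan star was at (4.5, 2.0) in frame 1 and (2.4, 4.2) in frame 2.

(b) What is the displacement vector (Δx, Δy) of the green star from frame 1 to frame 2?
(-0.8, -0.5)

The green star was at (9.4, 3.0) in frame 1 and (8.6, 2.5) in frame 2.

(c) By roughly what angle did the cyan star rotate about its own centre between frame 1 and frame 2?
16° clockwise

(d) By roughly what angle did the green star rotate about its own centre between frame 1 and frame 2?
30° clockwise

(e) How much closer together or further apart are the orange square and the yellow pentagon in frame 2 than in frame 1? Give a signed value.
+1.4

Distance in frame 1: 5.1. Distance in frame 2: 6.5.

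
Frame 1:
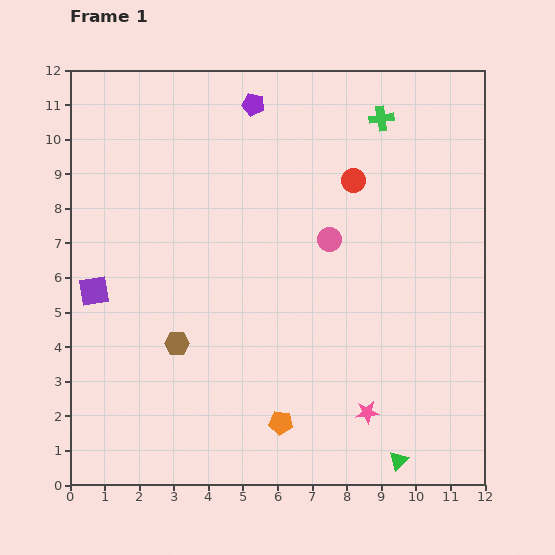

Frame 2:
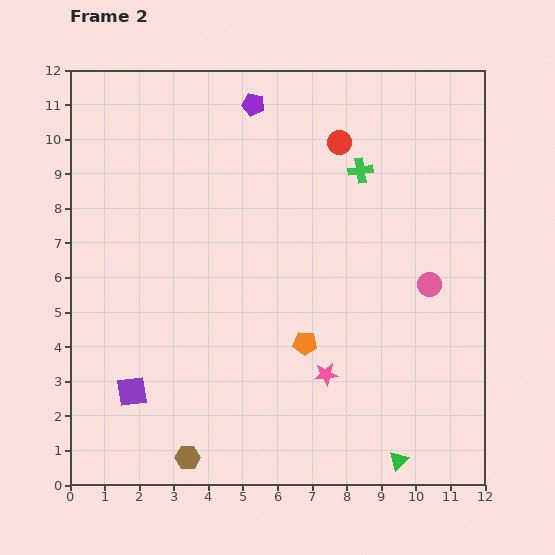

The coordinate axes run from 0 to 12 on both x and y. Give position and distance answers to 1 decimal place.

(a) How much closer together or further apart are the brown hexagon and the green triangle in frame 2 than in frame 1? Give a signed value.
-1.1

Distance in frame 1: 7.2. Distance in frame 2: 6.1.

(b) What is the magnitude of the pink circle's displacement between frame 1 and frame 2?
3.2

The pink circle moved from (7.5, 7.1) to (10.4, 5.8), a distance of √(2.9² + 1.3²) ≈ 3.2.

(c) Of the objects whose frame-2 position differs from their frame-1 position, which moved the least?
the red circle

(moved 1.2)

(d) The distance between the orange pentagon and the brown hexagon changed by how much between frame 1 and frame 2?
+0.9

Distance in frame 1: 3.8. Distance in frame 2: 4.7.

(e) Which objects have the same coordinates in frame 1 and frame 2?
the purple pentagon, the green triangle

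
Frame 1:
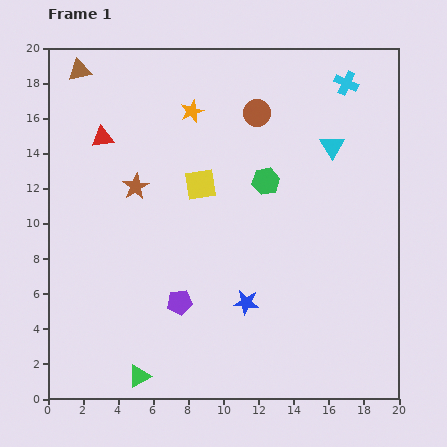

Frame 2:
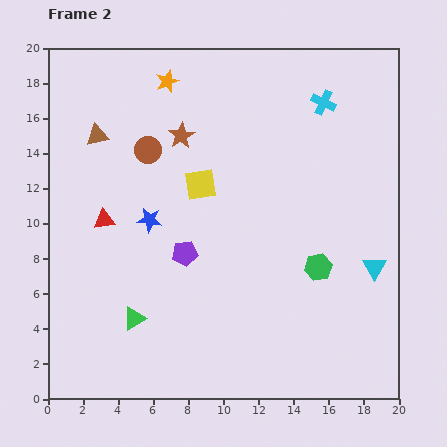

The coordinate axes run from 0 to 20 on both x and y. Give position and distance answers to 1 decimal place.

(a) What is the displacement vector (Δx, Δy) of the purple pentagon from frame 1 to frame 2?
(0.3, 2.8)

The purple pentagon was at (7.5, 5.5) in frame 1 and (7.8, 8.3) in frame 2.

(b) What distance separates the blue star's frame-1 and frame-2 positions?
7.2

The blue star moved from (11.3, 5.5) to (5.8, 10.2), a distance of √(5.5² + 4.7²) ≈ 7.2.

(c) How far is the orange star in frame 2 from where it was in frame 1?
2.2

The orange star moved from (8.2, 16.4) to (6.8, 18.1), a distance of √(1.4² + 1.7²) ≈ 2.2.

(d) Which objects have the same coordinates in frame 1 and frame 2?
the yellow square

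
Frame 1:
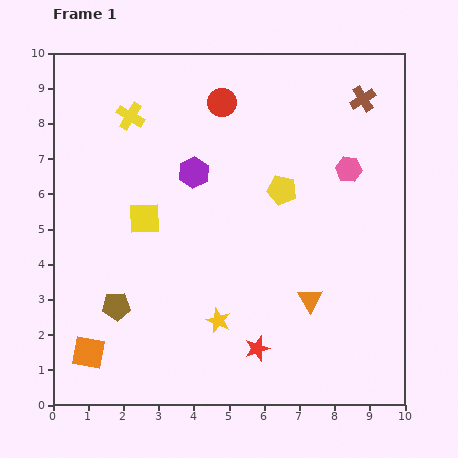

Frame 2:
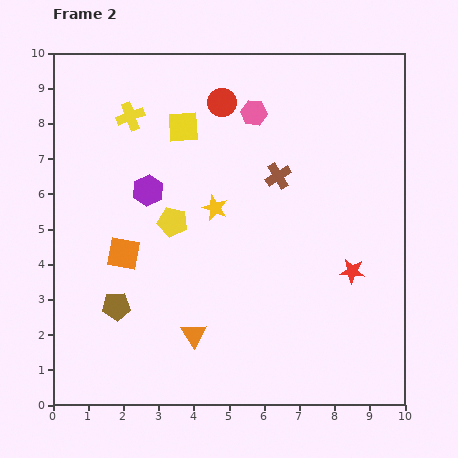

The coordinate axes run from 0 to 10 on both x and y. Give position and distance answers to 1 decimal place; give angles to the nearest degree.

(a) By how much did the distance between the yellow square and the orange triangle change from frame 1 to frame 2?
+0.7

Distance in frame 1: 5.2. Distance in frame 2: 5.9.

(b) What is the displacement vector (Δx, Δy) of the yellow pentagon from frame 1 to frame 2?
(-3.1, -0.9)

The yellow pentagon was at (6.5, 6.1) in frame 1 and (3.4, 5.2) in frame 2.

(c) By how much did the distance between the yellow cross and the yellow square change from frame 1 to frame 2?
-1.4

Distance in frame 1: 2.9. Distance in frame 2: 1.5.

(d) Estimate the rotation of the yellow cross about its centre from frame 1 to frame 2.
39° clockwise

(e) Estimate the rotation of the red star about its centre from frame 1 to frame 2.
23° clockwise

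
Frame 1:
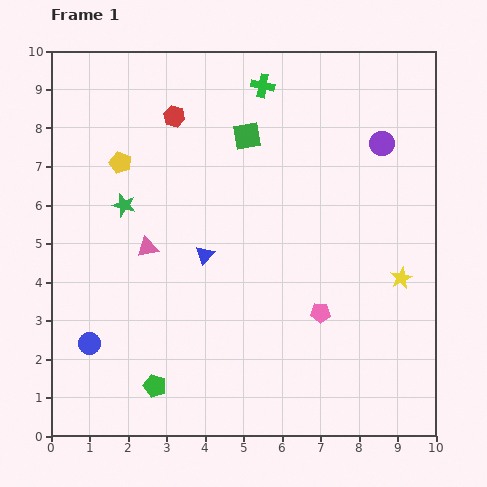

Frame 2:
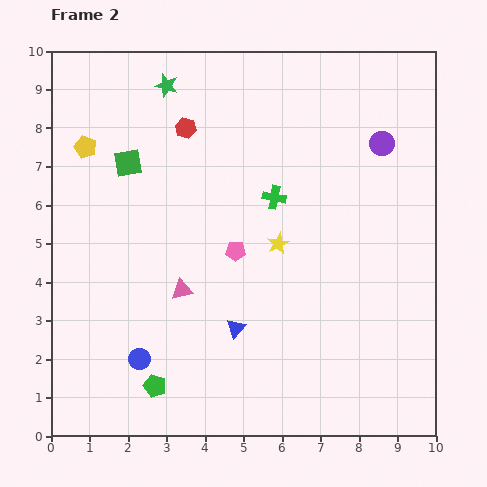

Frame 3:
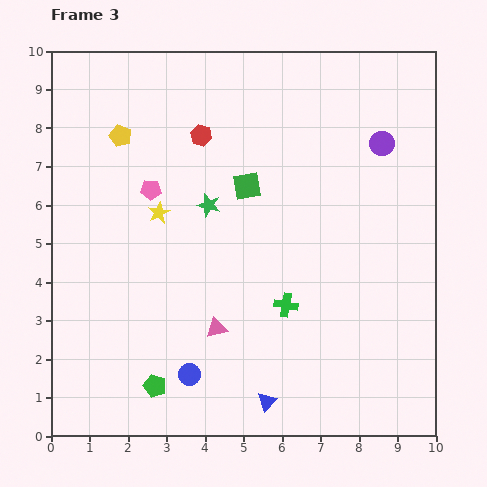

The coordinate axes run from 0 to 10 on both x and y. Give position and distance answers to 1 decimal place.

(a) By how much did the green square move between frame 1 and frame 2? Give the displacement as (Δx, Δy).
(-3.1, -0.7)

The green square was at (5.1, 7.8) in frame 1 and (2.0, 7.1) in frame 2.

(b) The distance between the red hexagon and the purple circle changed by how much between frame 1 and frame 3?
-0.7

Distance in frame 1: 5.4. Distance in frame 3: 4.7.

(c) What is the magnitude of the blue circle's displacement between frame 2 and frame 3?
1.4

The blue circle moved from (2.3, 2.0) to (3.6, 1.6), a distance of √(1.3² + 0.4²) ≈ 1.4.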